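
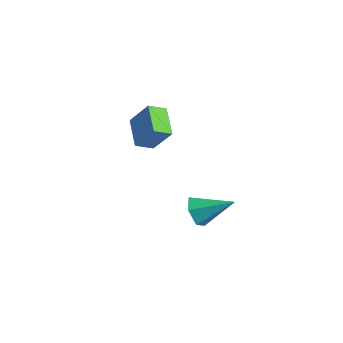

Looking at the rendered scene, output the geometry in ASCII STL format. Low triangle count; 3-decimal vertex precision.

solid 
facet normal -0.680 -0.572 -0.460
outer loop
vertex 2.867 2.208 -4.384
vertex 2.373 2.118 -3.542
vertex 2.167 2.855 -4.154
endloop
endfacet
facet normal 0.408 0.664 -0.627
outer loop
vertex 2.867 2.208 -4.384
vertex 2.167 2.855 -4.154
vertex 3.827 3.342 -2.558
endloop
endfacet
facet normal -0.679 -0.572 -0.460
outer loop
vertex 2.167 2.855 -4.154
vertex 2.373 2.118 -3.542
vertex 1.673 2.765 -3.313
endloop
endfacet
facet normal -0.245 0.969 -0.040
outer loop
vertex 2.167 2.855 -4.154
vertex 1.673 2.765 -3.313
vertex 3.827 3.342 -2.558
endloop
endfacet
facet normal -0.679 -0.572 -0.460
outer loop
vertex 1.673 2.765 -3.313
vertex 2.373 2.118 -3.542
vertex 1.879 2.028 -2.7
endloop
endfacet
facet normal -0.403 0.516 0.756
outer loop
vertex 1.673 2.765 -3.313
vertex 1.879 2.028 -2.7
vertex 3.827 3.342 -2.558
endloop
endfacet
facet normal -0.680 -0.572 -0.460
outer loop
vertex 1.879 2.028 -2.7
vertex 2.373 2.118 -3.542
vertex 2.579 1.381 -2.93
endloop
endfacet
facet normal 0.093 -0.242 0.966
outer loop
vertex 1.879 2.028 -2.7
vertex 2.579 1.381 -2.93
vertex 3.827 3.342 -2.558
endloop
endfacet
facet normal -0.679 -0.572 -0.460
outer loop
vertex 2.579 1.381 -2.93
vertex 2.373 2.118 -3.542
vertex 3.073 1.471 -3.771
endloop
endfacet
facet normal 0.746 -0.547 0.380
outer loop
vertex 2.579 1.381 -2.93
vertex 3.073 1.471 -3.771
vertex 3.827 3.342 -2.558
endloop
endfacet
facet normal -0.679 -0.572 -0.460
outer loop
vertex 3.073 1.471 -3.771
vertex 2.373 2.118 -3.542
vertex 2.867 2.208 -4.384
endloop
endfacet
facet normal 0.904 -0.094 -0.417
outer loop
vertex 3.073 1.471 -3.771
vertex 2.867 2.208 -4.384
vertex 3.827 3.342 -2.558
endloop
endfacet
facet normal -0.543 -0.234 -0.806
outer loop
vertex -0.7 0.424 2.465
vertex -0.395 1.325 1.998
vertex 0.696 -0.41 1.767
endloop
endfacet
facet normal -0.288 -0.850 0.441
outer loop
vertex 1.635 -0.005 3.162
vertex -0.7 0.424 2.465
vertex 0.696 -0.41 1.767
endloop
endfacet
facet normal -0.543 -0.234 -0.806
outer loop
vertex 0.696 -0.41 1.767
vertex -0.395 1.325 1.998
vertex 1.001 0.491 1.3
endloop
endfacet
facet normal 0.789 -0.471 -0.394
outer loop
vertex 1.001 0.491 1.3
vertex 1.635 -0.005 3.162
vertex 0.696 -0.41 1.767
endloop
endfacet
facet normal -0.789 0.471 0.394
outer loop
vertex -0.7 0.424 2.465
vertex 0.544 1.73 3.393
vertex -0.395 1.325 1.998
endloop
endfacet
facet normal -0.288 -0.850 0.441
outer loop
vertex 0.239 0.829 3.86
vertex -0.7 0.424 2.465
vertex 1.635 -0.005 3.162
endloop
endfacet
facet normal -0.789 0.471 0.394
outer loop
vertex 0.239 0.829 3.86
vertex 0.544 1.73 3.393
vertex -0.7 0.424 2.465
endloop
endfacet
facet normal 0.288 0.850 -0.441
outer loop
vertex -0.395 1.325 1.998
vertex 0.544 1.73 3.393
vertex 1.001 0.491 1.3
endloop
endfacet
facet normal 0.789 -0.471 -0.394
outer loop
vertex 1.94 0.896 2.695
vertex 1.635 -0.005 3.162
vertex 1.001 0.491 1.3
endloop
endfacet
facet normal 0.288 0.850 -0.441
outer loop
vertex 1.001 0.491 1.3
vertex 0.544 1.73 3.393
vertex 1.94 0.896 2.695
endloop
endfacet
facet normal 0.543 0.234 0.806
outer loop
vertex 1.94 0.896 2.695
vertex 0.239 0.829 3.86
vertex 1.635 -0.005 3.162
endloop
endfacet
facet normal 0.543 0.234 0.806
outer loop
vertex 0.544 1.73 3.393
vertex 0.239 0.829 3.86
vertex 1.94 0.896 2.695
endloop
endfacet

endsolid


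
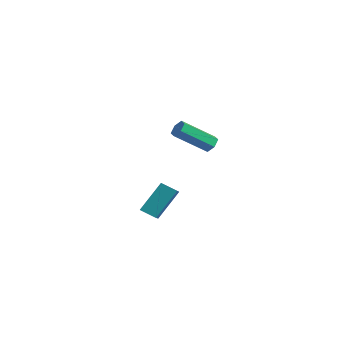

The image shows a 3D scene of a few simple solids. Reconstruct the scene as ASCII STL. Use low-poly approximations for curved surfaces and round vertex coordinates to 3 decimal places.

solid 
facet normal -0.846 -0.347 0.404
outer loop
vertex -0.421 -2.704 1.716
vertex -0.878 -2.119 1.262
vertex -0.587 -3.907 0.334
endloop
endfacet
facet normal 0.525 -0.672 0.522
outer loop
vertex 0.158 -3.601 -0.022
vertex -0.421 -2.704 1.716
vertex -0.587 -3.907 0.334
endloop
endfacet
facet normal -0.846 -0.347 0.404
outer loop
vertex -0.587 -3.907 0.334
vertex -0.878 -2.119 1.262
vertex -1.044 -3.322 -0.12
endloop
endfacet
facet normal -0.090 -0.654 -0.751
outer loop
vertex -1.044 -3.322 -0.12
vertex 0.158 -3.601 -0.022
vertex -0.587 -3.907 0.334
endloop
endfacet
facet normal 0.090 0.654 0.751
outer loop
vertex -0.421 -2.704 1.716
vertex -0.133 -1.813 0.906
vertex -0.878 -2.119 1.262
endloop
endfacet
facet normal 0.525 -0.672 0.522
outer loop
vertex 0.324 -2.398 1.36
vertex -0.421 -2.704 1.716
vertex 0.158 -3.601 -0.022
endloop
endfacet
facet normal 0.090 0.654 0.751
outer loop
vertex 0.324 -2.398 1.36
vertex -0.133 -1.813 0.906
vertex -0.421 -2.704 1.716
endloop
endfacet
facet normal -0.525 0.672 -0.522
outer loop
vertex -0.878 -2.119 1.262
vertex -0.133 -1.813 0.906
vertex -1.044 -3.322 -0.12
endloop
endfacet
facet normal -0.090 -0.654 -0.751
outer loop
vertex -0.299 -3.016 -0.476
vertex 0.158 -3.601 -0.022
vertex -1.044 -3.322 -0.12
endloop
endfacet
facet normal -0.525 0.672 -0.522
outer loop
vertex -1.044 -3.322 -0.12
vertex -0.133 -1.813 0.906
vertex -0.299 -3.016 -0.476
endloop
endfacet
facet normal 0.846 0.347 -0.404
outer loop
vertex -0.299 -3.016 -0.476
vertex 0.324 -2.398 1.36
vertex 0.158 -3.601 -0.022
endloop
endfacet
facet normal 0.846 0.347 -0.404
outer loop
vertex -0.133 -1.813 0.906
vertex 0.324 -2.398 1.36
vertex -0.299 -3.016 -0.476
endloop
endfacet
facet normal 0.458 0.660 -0.596
outer loop
vertex -3.067 3.877 1.39
vertex -3.406 3.74 0.978
vertex -3.542 4.146 1.323
endloop
endfacet
facet normal 0.211 0.570 0.794
outer loop
vertex -3.067 3.877 1.39
vertex -3.542 4.146 1.323
vertex -4.036 2.477 2.653
endloop
endfacet
facet normal 0.212 0.570 0.794
outer loop
vertex -4.036 2.477 2.653
vertex -3.542 4.146 1.323
vertex -4.511 2.746 2.587
endloop
endfacet
facet normal -0.457 -0.660 0.596
outer loop
vertex -4.036 2.477 2.653
vertex -4.511 2.746 2.587
vertex -4.374 2.34 2.242
endloop
endfacet
facet normal 0.457 0.660 -0.597
outer loop
vertex -3.542 4.146 1.323
vertex -3.406 3.74 0.978
vertex -3.881 4.009 0.912
endloop
endfacet
facet normal -0.642 0.709 0.293
outer loop
vertex -3.542 4.146 1.323
vertex -3.881 4.009 0.912
vertex -4.511 2.746 2.587
endloop
endfacet
facet normal -0.642 0.709 0.293
outer loop
vertex -4.511 2.746 2.587
vertex -3.881 4.009 0.912
vertex -4.85 2.609 2.175
endloop
endfacet
facet normal -0.457 -0.660 0.596
outer loop
vertex -4.511 2.746 2.587
vertex -4.85 2.609 2.175
vertex -4.374 2.34 2.242
endloop
endfacet
facet normal 0.457 0.660 -0.596
outer loop
vertex -3.881 4.009 0.912
vertex -3.406 3.74 0.978
vertex -3.744 3.603 0.567
endloop
endfacet
facet normal -0.854 0.138 -0.502
outer loop
vertex -3.881 4.009 0.912
vertex -3.744 3.603 0.567
vertex -4.85 2.609 2.175
endloop
endfacet
facet normal -0.854 0.138 -0.502
outer loop
vertex -4.85 2.609 2.175
vertex -3.744 3.603 0.567
vertex -4.713 2.203 1.83
endloop
endfacet
facet normal -0.457 -0.660 0.596
outer loop
vertex -4.85 2.609 2.175
vertex -4.713 2.203 1.83
vertex -4.374 2.34 2.242
endloop
endfacet
facet normal 0.457 0.660 -0.596
outer loop
vertex -3.744 3.603 0.567
vertex -3.406 3.74 0.978
vertex -3.269 3.334 0.633
endloop
endfacet
facet normal -0.212 -0.570 -0.794
outer loop
vertex -3.744 3.603 0.567
vertex -3.269 3.334 0.633
vertex -4.713 2.203 1.83
endloop
endfacet
facet normal -0.211 -0.570 -0.794
outer loop
vertex -4.713 2.203 1.83
vertex -3.269 3.334 0.633
vertex -4.238 1.934 1.897
endloop
endfacet
facet normal -0.458 -0.660 0.596
outer loop
vertex -4.713 2.203 1.83
vertex -4.238 1.934 1.897
vertex -4.374 2.34 2.242
endloop
endfacet
facet normal 0.457 0.660 -0.596
outer loop
vertex -3.269 3.334 0.633
vertex -3.406 3.74 0.978
vertex -2.93 3.471 1.045
endloop
endfacet
facet normal 0.642 -0.709 -0.293
outer loop
vertex -3.269 3.334 0.633
vertex -2.93 3.471 1.045
vertex -4.238 1.934 1.897
endloop
endfacet
facet normal 0.642 -0.709 -0.293
outer loop
vertex -4.238 1.934 1.897
vertex -2.93 3.471 1.045
vertex -3.899 2.071 2.308
endloop
endfacet
facet normal -0.457 -0.660 0.597
outer loop
vertex -4.238 1.934 1.897
vertex -3.899 2.071 2.308
vertex -4.374 2.34 2.242
endloop
endfacet
facet normal 0.457 0.660 -0.596
outer loop
vertex -2.93 3.471 1.045
vertex -3.406 3.74 0.978
vertex -3.067 3.877 1.39
endloop
endfacet
facet normal 0.854 -0.138 0.502
outer loop
vertex -2.93 3.471 1.045
vertex -3.067 3.877 1.39
vertex -3.899 2.071 2.308
endloop
endfacet
facet normal 0.854 -0.138 0.502
outer loop
vertex -3.899 2.071 2.308
vertex -3.067 3.877 1.39
vertex -4.036 2.477 2.653
endloop
endfacet
facet normal -0.457 -0.660 0.596
outer loop
vertex -3.899 2.071 2.308
vertex -4.036 2.477 2.653
vertex -4.374 2.34 2.242
endloop
endfacet

endsolid


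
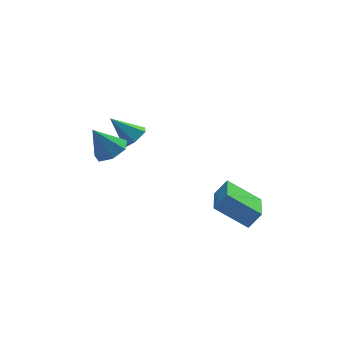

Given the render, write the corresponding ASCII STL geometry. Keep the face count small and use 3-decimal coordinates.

solid 
facet normal 0.633 -0.339 -0.696
outer loop
vertex 0.06 0.731 -0.436
vertex -0.576 0.308 -0.809
vertex -0.403 1.108 -1.041
endloop
endfacet
facet normal 0.266 0.896 0.355
outer loop
vertex 0.06 0.731 -0.436
vertex -0.403 1.108 -1.041
vertex -1.704 0.912 0.429
endloop
endfacet
facet normal 0.633 -0.339 -0.696
outer loop
vertex -0.403 1.108 -1.041
vertex -0.576 0.308 -0.809
vertex -1.039 0.685 -1.414
endloop
endfacet
facet normal -0.424 0.867 -0.260
outer loop
vertex -0.403 1.108 -1.041
vertex -1.039 0.685 -1.414
vertex -1.704 0.912 0.429
endloop
endfacet
facet normal 0.634 -0.338 -0.696
outer loop
vertex -1.039 0.685 -1.414
vertex -0.576 0.308 -0.809
vertex -1.212 -0.114 -1.183
endloop
endfacet
facet normal -0.932 0.101 -0.349
outer loop
vertex -1.039 0.685 -1.414
vertex -1.212 -0.114 -1.183
vertex -1.704 0.912 0.429
endloop
endfacet
facet normal 0.634 -0.339 -0.695
outer loop
vertex -1.212 -0.114 -1.183
vertex -0.576 0.308 -0.809
vertex -0.75 -0.491 -0.578
endloop
endfacet
facet normal -0.751 -0.637 0.176
outer loop
vertex -1.212 -0.114 -1.183
vertex -0.75 -0.491 -0.578
vertex -1.704 0.912 0.429
endloop
endfacet
facet normal 0.633 -0.339 -0.696
outer loop
vertex -0.75 -0.491 -0.578
vertex -0.576 0.308 -0.809
vertex -0.113 -0.069 -0.204
endloop
endfacet
facet normal -0.061 -0.609 0.791
outer loop
vertex -0.75 -0.491 -0.578
vertex -0.113 -0.069 -0.204
vertex -1.704 0.912 0.429
endloop
endfacet
facet normal 0.633 -0.339 -0.696
outer loop
vertex -0.113 -0.069 -0.204
vertex -0.576 0.308 -0.809
vertex 0.06 0.731 -0.436
endloop
endfacet
facet normal 0.448 0.158 0.880
outer loop
vertex -0.113 -0.069 -0.204
vertex 0.06 0.731 -0.436
vertex -1.704 0.912 0.429
endloop
endfacet
facet normal 0.502 -0.109 -0.858
outer loop
vertex -1.733 -2.771 0.567
vertex -2.294 -2.096 0.153
vertex -1.456 -1.978 0.628
endloop
endfacet
facet normal 0.490 -0.236 0.839
outer loop
vertex -1.733 -2.771 0.567
vertex -1.456 -1.978 0.628
vertex -3.166 -1.904 1.647
endloop
endfacet
facet normal 0.502 -0.110 -0.858
outer loop
vertex -1.456 -1.978 0.628
vertex -2.294 -2.096 0.153
vertex -1.809 -1.274 0.331
endloop
endfacet
facet normal 0.451 0.529 0.719
outer loop
vertex -1.456 -1.978 0.628
vertex -1.809 -1.274 0.331
vertex -3.166 -1.904 1.647
endloop
endfacet
facet normal 0.502 -0.110 -0.858
outer loop
vertex -1.809 -1.274 0.331
vertex -2.294 -2.096 0.153
vertex -2.527 -1.189 -0.1
endloop
endfacet
facet normal -0.097 0.933 0.346
outer loop
vertex -1.809 -1.274 0.331
vertex -2.527 -1.189 -0.1
vertex -3.166 -1.904 1.647
endloop
endfacet
facet normal 0.501 -0.111 -0.858
outer loop
vertex -2.527 -1.189 -0.1
vertex -2.294 -2.096 0.153
vertex -3.07 -1.786 -0.34
endloop
endfacet
facet normal -0.741 0.672 0.004
outer loop
vertex -2.527 -1.189 -0.1
vertex -3.07 -1.786 -0.34
vertex -3.166 -1.904 1.647
endloop
endfacet
facet normal 0.501 -0.110 -0.858
outer loop
vertex -3.07 -1.786 -0.34
vertex -2.294 -2.096 0.153
vertex -3.028 -2.617 -0.209
endloop
endfacet
facet normal -0.997 -0.059 -0.052
outer loop
vertex -3.07 -1.786 -0.34
vertex -3.028 -2.617 -0.209
vertex -3.166 -1.904 1.647
endloop
endfacet
facet normal 0.501 -0.110 -0.858
outer loop
vertex -3.028 -2.617 -0.209
vertex -2.294 -2.096 0.153
vertex -2.433 -3.055 0.195
endloop
endfacet
facet normal -0.671 -0.707 0.222
outer loop
vertex -3.028 -2.617 -0.209
vertex -2.433 -3.055 0.195
vertex -3.166 -1.904 1.647
endloop
endfacet
facet normal 0.501 -0.110 -0.858
outer loop
vertex -2.433 -3.055 0.195
vertex -2.294 -2.096 0.153
vertex -1.733 -2.771 0.567
endloop
endfacet
facet normal -0.010 -0.786 0.618
outer loop
vertex -2.433 -3.055 0.195
vertex -1.733 -2.771 0.567
vertex -3.166 -1.904 1.647
endloop
endfacet
facet normal -0.614 -0.011 -0.789
outer loop
vertex 2.356 -4.233 -3.497
vertex 2.939 -2.167 -3.979
vertex 3.94 -4.965 -4.718
endloop
endfacet
facet normal -0.265 -0.939 0.219
outer loop
vertex 4.621 -4.953 -3.841
vertex 2.356 -4.233 -3.497
vertex 3.94 -4.965 -4.718
endloop
endfacet
facet normal -0.614 -0.011 -0.789
outer loop
vertex 3.94 -4.965 -4.718
vertex 2.939 -2.167 -3.979
vertex 4.523 -2.899 -5.2
endloop
endfacet
facet normal 0.744 -0.344 -0.573
outer loop
vertex 4.523 -2.899 -5.2
vertex 4.621 -4.953 -3.841
vertex 3.94 -4.965 -4.718
endloop
endfacet
facet normal -0.744 0.344 0.573
outer loop
vertex 2.356 -4.233 -3.497
vertex 3.62 -2.155 -3.102
vertex 2.939 -2.167 -3.979
endloop
endfacet
facet normal -0.265 -0.939 0.219
outer loop
vertex 3.037 -4.221 -2.62
vertex 2.356 -4.233 -3.497
vertex 4.621 -4.953 -3.841
endloop
endfacet
facet normal -0.744 0.344 0.573
outer loop
vertex 3.037 -4.221 -2.62
vertex 3.62 -2.155 -3.102
vertex 2.356 -4.233 -3.497
endloop
endfacet
facet normal 0.265 0.939 -0.219
outer loop
vertex 2.939 -2.167 -3.979
vertex 3.62 -2.155 -3.102
vertex 4.523 -2.899 -5.2
endloop
endfacet
facet normal 0.744 -0.344 -0.573
outer loop
vertex 5.204 -2.887 -4.323
vertex 4.621 -4.953 -3.841
vertex 4.523 -2.899 -5.2
endloop
endfacet
facet normal 0.265 0.939 -0.219
outer loop
vertex 4.523 -2.899 -5.2
vertex 3.62 -2.155 -3.102
vertex 5.204 -2.887 -4.323
endloop
endfacet
facet normal 0.614 0.011 0.789
outer loop
vertex 5.204 -2.887 -4.323
vertex 3.037 -4.221 -2.62
vertex 4.621 -4.953 -3.841
endloop
endfacet
facet normal 0.614 0.011 0.789
outer loop
vertex 3.62 -2.155 -3.102
vertex 3.037 -4.221 -2.62
vertex 5.204 -2.887 -4.323
endloop
endfacet

endsolid


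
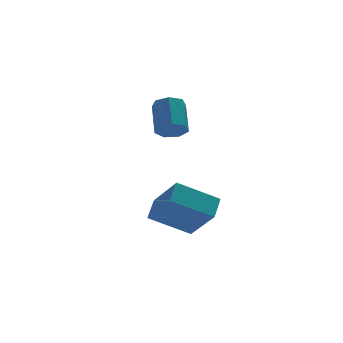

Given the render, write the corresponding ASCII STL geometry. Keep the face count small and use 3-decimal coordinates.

solid 
facet normal -0.865 0.143 0.481
outer loop
vertex 0.188 -2.825 -1.035
vertex -0.4 -1.363 -2.528
vertex -0.31 -3.68 -1.676
endloop
endfacet
facet normal 0.271 -0.673 0.688
outer loop
vertex 1.48 -3.977 -2.672
vertex 0.188 -2.825 -1.035
vertex -0.31 -3.68 -1.676
endloop
endfacet
facet normal -0.865 0.143 0.481
outer loop
vertex -0.31 -3.68 -1.676
vertex -0.4 -1.363 -2.528
vertex -0.899 -2.219 -3.169
endloop
endfacet
facet normal -0.423 -0.725 -0.543
outer loop
vertex -0.899 -2.219 -3.169
vertex 1.48 -3.977 -2.672
vertex -0.31 -3.68 -1.676
endloop
endfacet
facet normal 0.423 0.725 0.544
outer loop
vertex 0.188 -2.825 -1.035
vertex 1.39 -1.66 -3.524
vertex -0.4 -1.363 -2.528
endloop
endfacet
facet normal 0.271 -0.673 0.688
outer loop
vertex 1.979 -3.121 -2.031
vertex 0.188 -2.825 -1.035
vertex 1.48 -3.977 -2.672
endloop
endfacet
facet normal 0.422 0.726 0.543
outer loop
vertex 1.979 -3.121 -2.031
vertex 1.39 -1.66 -3.524
vertex 0.188 -2.825 -1.035
endloop
endfacet
facet normal -0.271 0.673 -0.688
outer loop
vertex -0.4 -1.363 -2.528
vertex 1.39 -1.66 -3.524
vertex -0.899 -2.219 -3.169
endloop
endfacet
facet normal -0.422 -0.725 -0.544
outer loop
vertex 0.892 -2.515 -4.165
vertex 1.48 -3.977 -2.672
vertex -0.899 -2.219 -3.169
endloop
endfacet
facet normal -0.271 0.673 -0.688
outer loop
vertex -0.899 -2.219 -3.169
vertex 1.39 -1.66 -3.524
vertex 0.892 -2.515 -4.165
endloop
endfacet
facet normal 0.865 -0.144 -0.481
outer loop
vertex 0.892 -2.515 -4.165
vertex 1.979 -3.121 -2.031
vertex 1.48 -3.977 -2.672
endloop
endfacet
facet normal 0.865 -0.143 -0.481
outer loop
vertex 1.39 -1.66 -3.524
vertex 1.979 -3.121 -2.031
vertex 0.892 -2.515 -4.165
endloop
endfacet
facet normal -0.123 -0.742 -0.659
outer loop
vertex 0.987 -0.271 0.679
vertex 0.565 -0.634 1.166
vertex 0.358 -0.144 0.653
endloop
endfacet
facet normal 0.160 0.640 -0.751
outer loop
vertex 0.987 -0.271 0.679
vertex 0.358 -0.144 0.653
vertex 1.197 0.998 1.806
endloop
endfacet
facet normal 0.160 0.640 -0.751
outer loop
vertex 1.197 0.998 1.806
vertex 0.358 -0.144 0.653
vertex 0.568 1.125 1.78
endloop
endfacet
facet normal 0.123 0.742 0.659
outer loop
vertex 1.197 0.998 1.806
vertex 0.568 1.125 1.78
vertex 0.775 0.634 2.294
endloop
endfacet
facet normal -0.122 -0.742 -0.659
outer loop
vertex 0.358 -0.144 0.653
vertex 0.565 -0.634 1.166
vertex -0.115 -0.386 1.013
endloop
endfacet
facet normal -0.665 0.555 -0.501
outer loop
vertex 0.358 -0.144 0.653
vertex -0.115 -0.386 1.013
vertex 0.568 1.125 1.78
endloop
endfacet
facet normal -0.665 0.555 -0.501
outer loop
vertex 0.568 1.125 1.78
vertex -0.115 -0.386 1.013
vertex 0.095 0.883 2.14
endloop
endfacet
facet normal 0.122 0.742 0.659
outer loop
vertex 0.568 1.125 1.78
vertex 0.095 0.883 2.14
vertex 0.775 0.634 2.294
endloop
endfacet
facet normal -0.122 -0.742 -0.659
outer loop
vertex -0.115 -0.386 1.013
vertex 0.565 -0.634 1.166
vertex -0.076 -0.815 1.489
endloop
endfacet
facet normal -0.991 0.051 0.127
outer loop
vertex -0.115 -0.386 1.013
vertex -0.076 -0.815 1.489
vertex 0.095 0.883 2.14
endloop
endfacet
facet normal -0.991 0.051 0.127
outer loop
vertex 0.095 0.883 2.14
vertex -0.076 -0.815 1.489
vertex 0.134 0.454 2.616
endloop
endfacet
facet normal 0.123 0.742 0.659
outer loop
vertex 0.095 0.883 2.14
vertex 0.134 0.454 2.616
vertex 0.775 0.634 2.294
endloop
endfacet
facet normal -0.122 -0.742 -0.659
outer loop
vertex -0.076 -0.815 1.489
vertex 0.565 -0.634 1.166
vertex 0.446 -1.108 1.722
endloop
endfacet
facet normal -0.570 -0.491 0.659
outer loop
vertex -0.076 -0.815 1.489
vertex 0.446 -1.108 1.722
vertex 0.134 0.454 2.616
endloop
endfacet
facet normal -0.570 -0.491 0.659
outer loop
vertex 0.134 0.454 2.616
vertex 0.446 -1.108 1.722
vertex 0.656 0.16 2.849
endloop
endfacet
facet normal 0.123 0.741 0.660
outer loop
vertex 0.134 0.454 2.616
vertex 0.656 0.16 2.849
vertex 0.775 0.634 2.294
endloop
endfacet
facet normal -0.124 -0.742 -0.659
outer loop
vertex 0.446 -1.108 1.722
vertex 0.565 -0.634 1.166
vertex 1.057 -1.045 1.536
endloop
endfacet
facet normal 0.280 -0.663 0.694
outer loop
vertex 0.446 -1.108 1.722
vertex 1.057 -1.045 1.536
vertex 0.656 0.16 2.849
endloop
endfacet
facet normal 0.280 -0.663 0.694
outer loop
vertex 0.656 0.16 2.849
vertex 1.057 -1.045 1.536
vertex 1.267 0.224 2.664
endloop
endfacet
facet normal 0.122 0.742 0.660
outer loop
vertex 0.656 0.16 2.849
vertex 1.267 0.224 2.664
vertex 0.775 0.634 2.294
endloop
endfacet
facet normal -0.123 -0.741 -0.660
outer loop
vertex 1.057 -1.045 1.536
vertex 0.565 -0.634 1.166
vertex 1.298 -0.672 1.072
endloop
endfacet
facet normal 0.919 -0.336 0.207
outer loop
vertex 1.057 -1.045 1.536
vertex 1.298 -0.672 1.072
vertex 1.267 0.224 2.664
endloop
endfacet
facet normal 0.919 -0.336 0.207
outer loop
vertex 1.267 0.224 2.664
vertex 1.298 -0.672 1.072
vertex 1.508 0.597 2.2
endloop
endfacet
facet normal 0.122 0.742 0.660
outer loop
vertex 1.267 0.224 2.664
vertex 1.508 0.597 2.2
vertex 0.775 0.634 2.294
endloop
endfacet
facet normal -0.123 -0.742 -0.659
outer loop
vertex 1.298 -0.672 1.072
vertex 0.565 -0.634 1.166
vertex 0.987 -0.271 0.679
endloop
endfacet
facet normal 0.866 0.244 -0.436
outer loop
vertex 1.298 -0.672 1.072
vertex 0.987 -0.271 0.679
vertex 1.508 0.597 2.2
endloop
endfacet
facet normal 0.866 0.244 -0.436
outer loop
vertex 1.508 0.597 2.2
vertex 0.987 -0.271 0.679
vertex 1.197 0.998 1.806
endloop
endfacet
facet normal 0.122 0.742 0.659
outer loop
vertex 1.508 0.597 2.2
vertex 1.197 0.998 1.806
vertex 0.775 0.634 2.294
endloop
endfacet

endsolid


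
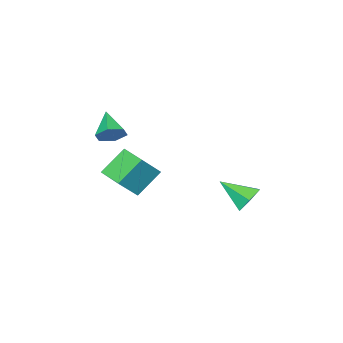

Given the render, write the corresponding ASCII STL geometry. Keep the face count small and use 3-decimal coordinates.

solid 
facet normal -0.663 0.045 -0.747
outer loop
vertex -1.887 -1.79 -1.977
vertex -1.711 -0.392 -2.048
vertex -0.602 -2.009 -3.13
endloop
endfacet
facet normal -0.125 -0.991 0.049
outer loop
vertex 0.531 -2.088 -1.852
vertex -1.887 -1.79 -1.977
vertex -0.602 -2.009 -3.13
endloop
endfacet
facet normal -0.663 0.045 -0.747
outer loop
vertex -0.602 -2.009 -3.13
vertex -1.711 -0.392 -2.048
vertex -0.427 -0.612 -3.201
endloop
endfacet
facet normal 0.738 -0.126 -0.662
outer loop
vertex -0.427 -0.612 -3.201
vertex 0.531 -2.088 -1.852
vertex -0.602 -2.009 -3.13
endloop
endfacet
facet normal -0.738 0.127 0.662
outer loop
vertex -1.887 -1.79 -1.977
vertex -0.578 -0.471 -0.77
vertex -1.711 -0.392 -2.048
endloop
endfacet
facet normal -0.125 -0.991 0.050
outer loop
vertex -0.753 -1.868 -0.699
vertex -1.887 -1.79 -1.977
vertex 0.531 -2.088 -1.852
endloop
endfacet
facet normal -0.738 0.126 0.663
outer loop
vertex -0.753 -1.868 -0.699
vertex -0.578 -0.471 -0.77
vertex -1.887 -1.79 -1.977
endloop
endfacet
facet normal 0.125 0.991 -0.050
outer loop
vertex -1.711 -0.392 -2.048
vertex -0.578 -0.471 -0.77
vertex -0.427 -0.612 -3.201
endloop
endfacet
facet normal 0.738 -0.127 -0.663
outer loop
vertex 0.707 -0.69 -1.923
vertex 0.531 -2.088 -1.852
vertex -0.427 -0.612 -3.201
endloop
endfacet
facet normal 0.124 0.991 -0.050
outer loop
vertex -0.427 -0.612 -3.201
vertex -0.578 -0.471 -0.77
vertex 0.707 -0.69 -1.923
endloop
endfacet
facet normal 0.663 -0.046 0.747
outer loop
vertex 0.707 -0.69 -1.923
vertex -0.753 -1.868 -0.699
vertex 0.531 -2.088 -1.852
endloop
endfacet
facet normal 0.663 -0.045 0.747
outer loop
vertex -0.578 -0.471 -0.77
vertex -0.753 -1.868 -0.699
vertex 0.707 -0.69 -1.923
endloop
endfacet
facet normal 0.448 0.722 -0.528
outer loop
vertex 1.033 -1.879 0.952
vertex 0.331 -1.543 0.816
vertex 0.751 -1.338 1.453
endloop
endfacet
facet normal 0.573 -0.376 0.728
outer loop
vertex 1.033 -1.879 0.952
vertex 0.751 -1.338 1.453
vertex -0.371 -2.677 1.644
endloop
endfacet
facet normal 0.447 0.722 -0.527
outer loop
vertex 0.751 -1.338 1.453
vertex 0.331 -1.543 0.816
vertex 0.048 -1.002 1.317
endloop
endfacet
facet normal -0.087 0.212 0.973
outer loop
vertex 0.751 -1.338 1.453
vertex 0.048 -1.002 1.317
vertex -0.371 -2.677 1.644
endloop
endfacet
facet normal 0.448 0.722 -0.527
outer loop
vertex 0.048 -1.002 1.317
vertex 0.331 -1.543 0.816
vertex -0.371 -1.207 0.68
endloop
endfacet
facet normal -0.839 0.299 0.455
outer loop
vertex 0.048 -1.002 1.317
vertex -0.371 -1.207 0.68
vertex -0.371 -2.677 1.644
endloop
endfacet
facet normal 0.448 0.722 -0.527
outer loop
vertex -0.371 -1.207 0.68
vertex 0.331 -1.543 0.816
vertex -0.088 -1.748 0.179
endloop
endfacet
facet normal -0.930 -0.202 -0.308
outer loop
vertex -0.371 -1.207 0.68
vertex -0.088 -1.748 0.179
vertex -0.371 -2.677 1.644
endloop
endfacet
facet normal 0.448 0.722 -0.527
outer loop
vertex -0.088 -1.748 0.179
vertex 0.331 -1.543 0.816
vertex 0.614 -2.084 0.315
endloop
endfacet
facet normal -0.270 -0.789 -0.552
outer loop
vertex -0.088 -1.748 0.179
vertex 0.614 -2.084 0.315
vertex -0.371 -2.677 1.644
endloop
endfacet
facet normal 0.448 0.722 -0.527
outer loop
vertex 0.614 -2.084 0.315
vertex 0.331 -1.543 0.816
vertex 1.033 -1.879 0.952
endloop
endfacet
facet normal 0.481 -0.876 -0.034
outer loop
vertex 0.614 -2.084 0.315
vertex 1.033 -1.879 0.952
vertex -0.371 -2.677 1.644
endloop
endfacet
facet normal -0.342 0.781 -0.522
outer loop
vertex -2.335 4.112 -2.851
vertex -2.611 4.484 -2.114
vertex -1.807 4.641 -2.406
endloop
endfacet
facet normal 0.794 -0.446 -0.412
outer loop
vertex -2.335 4.112 -2.851
vertex -1.807 4.641 -2.406
vertex -2.029 3.156 -1.226
endloop
endfacet
facet normal -0.342 0.781 -0.522
outer loop
vertex -1.807 4.641 -2.406
vertex -2.611 4.484 -2.114
vertex -2.083 5.013 -1.669
endloop
endfacet
facet normal 0.947 0.100 0.304
outer loop
vertex -1.807 4.641 -2.406
vertex -2.083 5.013 -1.669
vertex -2.029 3.156 -1.226
endloop
endfacet
facet normal -0.343 0.781 -0.522
outer loop
vertex -2.083 5.013 -1.669
vertex -2.611 4.484 -2.114
vertex -2.887 4.855 -1.377
endloop
endfacet
facet normal 0.292 0.230 0.928
outer loop
vertex -2.083 5.013 -1.669
vertex -2.887 4.855 -1.377
vertex -2.029 3.156 -1.226
endloop
endfacet
facet normal -0.343 0.781 -0.522
outer loop
vertex -2.887 4.855 -1.377
vertex -2.611 4.484 -2.114
vertex -3.415 4.326 -1.822
endloop
endfacet
facet normal -0.517 -0.187 0.835
outer loop
vertex -2.887 4.855 -1.377
vertex -3.415 4.326 -1.822
vertex -2.029 3.156 -1.226
endloop
endfacet
facet normal -0.343 0.781 -0.522
outer loop
vertex -3.415 4.326 -1.822
vertex -2.611 4.484 -2.114
vertex -3.139 3.955 -2.559
endloop
endfacet
facet normal -0.670 -0.733 0.118
outer loop
vertex -3.415 4.326 -1.822
vertex -3.139 3.955 -2.559
vertex -2.029 3.156 -1.226
endloop
endfacet
facet normal -0.342 0.781 -0.522
outer loop
vertex -3.139 3.955 -2.559
vertex -2.611 4.484 -2.114
vertex -2.335 4.112 -2.851
endloop
endfacet
facet normal -0.015 -0.863 -0.505
outer loop
vertex -3.139 3.955 -2.559
vertex -2.335 4.112 -2.851
vertex -2.029 3.156 -1.226
endloop
endfacet

endsolid


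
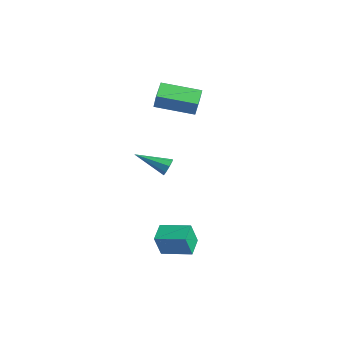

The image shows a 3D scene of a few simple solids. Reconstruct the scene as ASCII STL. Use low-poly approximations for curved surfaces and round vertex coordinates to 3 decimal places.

solid 
facet normal 0.687 0.612 -0.392
outer loop
vertex -0.724 0.227 0.251
vertex -1.082 0.421 -0.073
vertex -0.915 0.54 0.405
endloop
endfacet
facet normal 0.350 -0.233 0.907
outer loop
vertex -0.724 0.227 0.251
vertex -0.915 0.54 0.405
vertex -2.318 -0.681 0.633
endloop
endfacet
facet normal 0.686 0.613 -0.392
outer loop
vertex -0.915 0.54 0.405
vertex -1.082 0.421 -0.073
vertex -1.204 0.783 0.279
endloop
endfacet
facet normal -0.133 0.327 0.936
outer loop
vertex -0.915 0.54 0.405
vertex -1.204 0.783 0.279
vertex -2.318 -0.681 0.633
endloop
endfacet
facet normal 0.687 0.612 -0.392
outer loop
vertex -1.204 0.783 0.279
vertex -1.082 0.421 -0.073
vertex -1.421 0.814 -0.053
endloop
endfacet
facet normal -0.641 0.603 0.475
outer loop
vertex -1.204 0.783 0.279
vertex -1.421 0.814 -0.053
vertex -2.318 -0.681 0.633
endloop
endfacet
facet normal 0.687 0.612 -0.392
outer loop
vertex -1.421 0.814 -0.053
vertex -1.082 0.421 -0.073
vertex -1.44 0.615 -0.397
endloop
endfacet
facet normal -0.878 0.434 -0.202
outer loop
vertex -1.421 0.814 -0.053
vertex -1.44 0.615 -0.397
vertex -2.318 -0.681 0.633
endloop
endfacet
facet normal 0.687 0.612 -0.392
outer loop
vertex -1.44 0.615 -0.397
vertex -1.082 0.421 -0.073
vertex -1.249 0.302 -0.551
endloop
endfacet
facet normal -0.704 -0.083 -0.705
outer loop
vertex -1.44 0.615 -0.397
vertex -1.249 0.302 -0.551
vertex -2.318 -0.681 0.633
endloop
endfacet
facet normal 0.687 0.611 -0.392
outer loop
vertex -1.249 0.302 -0.551
vertex -1.082 0.421 -0.073
vertex -0.96 0.058 -0.425
endloop
endfacet
facet normal -0.222 -0.642 -0.734
outer loop
vertex -1.249 0.302 -0.551
vertex -0.96 0.058 -0.425
vertex -2.318 -0.681 0.633
endloop
endfacet
facet normal 0.687 0.611 -0.392
outer loop
vertex -0.96 0.058 -0.425
vertex -1.082 0.421 -0.073
vertex -0.743 0.027 -0.093
endloop
endfacet
facet normal 0.287 -0.918 -0.273
outer loop
vertex -0.96 0.058 -0.425
vertex -0.743 0.027 -0.093
vertex -2.318 -0.681 0.633
endloop
endfacet
facet normal 0.687 0.611 -0.393
outer loop
vertex -0.743 0.027 -0.093
vertex -1.082 0.421 -0.073
vertex -0.724 0.227 0.251
endloop
endfacet
facet normal 0.524 -0.749 0.406
outer loop
vertex -0.743 0.027 -0.093
vertex -0.724 0.227 0.251
vertex -2.318 -0.681 0.633
endloop
endfacet
facet normal -0.800 -0.570 -0.186
outer loop
vertex 0.373 -1.516 -3.573
vertex -0.275 -0.696 -3.299
vertex 0.369 -1.104 -4.816
endloop
endfacet
facet normal 0.599 -0.759 -0.254
outer loop
vertex 1.635 -0.204 -4.521
vertex 0.373 -1.516 -3.573
vertex 0.369 -1.104 -4.816
endloop
endfacet
facet normal -0.801 -0.569 -0.187
outer loop
vertex 0.369 -1.104 -4.816
vertex -0.275 -0.696 -3.299
vertex -0.278 -0.283 -4.542
endloop
endfacet
facet normal -0.003 0.315 -0.949
outer loop
vertex -0.278 -0.283 -4.542
vertex 1.635 -0.204 -4.521
vertex 0.369 -1.104 -4.816
endloop
endfacet
facet normal 0.003 -0.315 0.949
outer loop
vertex 0.373 -1.516 -3.573
vertex 0.991 0.204 -3.004
vertex -0.275 -0.696 -3.299
endloop
endfacet
facet normal 0.599 -0.760 -0.254
outer loop
vertex 1.638 -0.617 -3.278
vertex 0.373 -1.516 -3.573
vertex 1.635 -0.204 -4.521
endloop
endfacet
facet normal 0.002 -0.315 0.949
outer loop
vertex 1.638 -0.617 -3.278
vertex 0.991 0.204 -3.004
vertex 0.373 -1.516 -3.573
endloop
endfacet
facet normal -0.599 0.759 0.254
outer loop
vertex -0.275 -0.696 -3.299
vertex 0.991 0.204 -3.004
vertex -0.278 -0.283 -4.542
endloop
endfacet
facet normal -0.003 0.315 -0.949
outer loop
vertex 0.987 0.616 -4.247
vertex 1.635 -0.204 -4.521
vertex -0.278 -0.283 -4.542
endloop
endfacet
facet normal -0.599 0.760 0.254
outer loop
vertex -0.278 -0.283 -4.542
vertex 0.991 0.204 -3.004
vertex 0.987 0.616 -4.247
endloop
endfacet
facet normal 0.800 0.570 0.187
outer loop
vertex 0.987 0.616 -4.247
vertex 1.638 -0.617 -3.278
vertex 1.635 -0.204 -4.521
endloop
endfacet
facet normal 0.801 0.569 0.186
outer loop
vertex 0.991 0.204 -3.004
vertex 1.638 -0.617 -3.278
vertex 0.987 0.616 -4.247
endloop
endfacet
facet normal -0.698 -0.692 0.184
outer loop
vertex -4.016 1.869 2.974
vertex -4.765 2.715 3.313
vertex -4.341 1.952 2.053
endloop
endfacet
facet normal 0.635 -0.717 -0.289
outer loop
vertex -2.875 3.405 1.667
vertex -4.016 1.869 2.974
vertex -4.341 1.952 2.053
endloop
endfacet
facet normal -0.698 -0.692 0.184
outer loop
vertex -4.341 1.952 2.053
vertex -4.765 2.715 3.313
vertex -5.09 2.798 2.392
endloop
endfacet
facet normal -0.331 0.084 -0.940
outer loop
vertex -5.09 2.798 2.392
vertex -2.875 3.405 1.667
vertex -4.341 1.952 2.053
endloop
endfacet
facet normal 0.331 -0.084 0.940
outer loop
vertex -4.016 1.869 2.974
vertex -3.299 4.168 2.927
vertex -4.765 2.715 3.313
endloop
endfacet
facet normal 0.635 -0.717 -0.289
outer loop
vertex -2.55 3.322 2.588
vertex -4.016 1.869 2.974
vertex -2.875 3.405 1.667
endloop
endfacet
facet normal 0.331 -0.084 0.940
outer loop
vertex -2.55 3.322 2.588
vertex -3.299 4.168 2.927
vertex -4.016 1.869 2.974
endloop
endfacet
facet normal -0.635 0.717 0.289
outer loop
vertex -4.765 2.715 3.313
vertex -3.299 4.168 2.927
vertex -5.09 2.798 2.392
endloop
endfacet
facet normal -0.331 0.084 -0.940
outer loop
vertex -3.624 4.251 2.006
vertex -2.875 3.405 1.667
vertex -5.09 2.798 2.392
endloop
endfacet
facet normal -0.635 0.717 0.289
outer loop
vertex -5.09 2.798 2.392
vertex -3.299 4.168 2.927
vertex -3.624 4.251 2.006
endloop
endfacet
facet normal 0.698 0.692 -0.184
outer loop
vertex -3.624 4.251 2.006
vertex -2.55 3.322 2.588
vertex -2.875 3.405 1.667
endloop
endfacet
facet normal 0.698 0.692 -0.184
outer loop
vertex -3.299 4.168 2.927
vertex -2.55 3.322 2.588
vertex -3.624 4.251 2.006
endloop
endfacet

endsolid


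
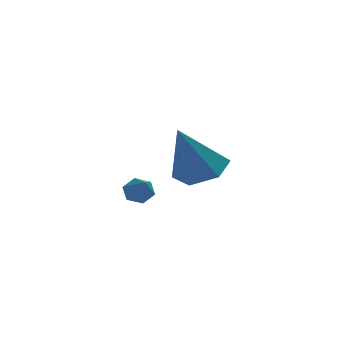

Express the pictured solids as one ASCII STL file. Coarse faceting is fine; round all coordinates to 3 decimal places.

solid 
facet normal 0.031 0.842 -0.538
outer loop
vertex -0.64 1.534 -3.708
vertex -1.135 1.649 -3.556
vertex -0.723 1.818 -3.268
endloop
endfacet
facet normal 0.947 -0.158 0.280
outer loop
vertex -0.64 1.534 -3.708
vertex -0.723 1.818 -3.268
vertex -1.185 0.191 -2.624
endloop
endfacet
facet normal 0.031 0.842 -0.538
outer loop
vertex -0.723 1.818 -3.268
vertex -1.135 1.649 -3.556
vertex -1.217 1.933 -3.116
endloop
endfacet
facet normal 0.339 0.261 0.904
outer loop
vertex -0.723 1.818 -3.268
vertex -1.217 1.933 -3.116
vertex -1.185 0.191 -2.624
endloop
endfacet
facet normal 0.028 0.842 -0.538
outer loop
vertex -1.217 1.933 -3.116
vertex -1.135 1.649 -3.556
vertex -1.629 1.763 -3.403
endloop
endfacet
facet normal -0.615 0.204 0.762
outer loop
vertex -1.217 1.933 -3.116
vertex -1.629 1.763 -3.403
vertex -1.185 0.191 -2.624
endloop
endfacet
facet normal 0.028 0.842 -0.538
outer loop
vertex -1.629 1.763 -3.403
vertex -1.135 1.649 -3.556
vertex -1.547 1.479 -3.843
endloop
endfacet
facet normal -0.962 -0.273 -0.003
outer loop
vertex -1.629 1.763 -3.403
vertex -1.547 1.479 -3.843
vertex -1.185 0.191 -2.624
endloop
endfacet
facet normal 0.028 0.842 -0.539
outer loop
vertex -1.547 1.479 -3.843
vertex -1.135 1.649 -3.556
vertex -1.052 1.365 -3.995
endloop
endfacet
facet normal -0.353 -0.694 -0.628
outer loop
vertex -1.547 1.479 -3.843
vertex -1.052 1.365 -3.995
vertex -1.185 0.191 -2.624
endloop
endfacet
facet normal 0.030 0.842 -0.539
outer loop
vertex -1.052 1.365 -3.995
vertex -1.135 1.649 -3.556
vertex -0.64 1.534 -3.708
endloop
endfacet
facet normal 0.599 -0.636 -0.486
outer loop
vertex -1.052 1.365 -3.995
vertex -0.64 1.534 -3.708
vertex -1.185 0.191 -2.624
endloop
endfacet
facet normal 0.400 0.193 -0.896
outer loop
vertex 0.528 -1.568 -0.865
vertex 0.038 -2.243 -1.229
vertex -0.301 -1.399 -1.199
endloop
endfacet
facet normal -0.062 0.820 0.569
outer loop
vertex 0.528 -1.568 -0.865
vertex -0.301 -1.399 -1.199
vertex -0.738 -2.617 0.509
endloop
endfacet
facet normal 0.400 0.193 -0.896
outer loop
vertex -0.301 -1.399 -1.199
vertex 0.038 -2.243 -1.229
vertex -0.791 -2.074 -1.563
endloop
endfacet
facet normal -0.838 0.523 0.158
outer loop
vertex -0.301 -1.399 -1.199
vertex -0.791 -2.074 -1.563
vertex -0.738 -2.617 0.509
endloop
endfacet
facet normal 0.400 0.193 -0.896
outer loop
vertex -0.791 -2.074 -1.563
vertex 0.038 -2.243 -1.229
vertex -0.452 -2.917 -1.593
endloop
endfacet
facet normal -0.926 -0.370 -0.073
outer loop
vertex -0.791 -2.074 -1.563
vertex -0.452 -2.917 -1.593
vertex -0.738 -2.617 0.509
endloop
endfacet
facet normal 0.400 0.193 -0.896
outer loop
vertex -0.452 -2.917 -1.593
vertex 0.038 -2.243 -1.229
vertex 0.378 -3.086 -1.259
endloop
endfacet
facet normal -0.239 -0.965 0.105
outer loop
vertex -0.452 -2.917 -1.593
vertex 0.378 -3.086 -1.259
vertex -0.738 -2.617 0.509
endloop
endfacet
facet normal 0.400 0.193 -0.896
outer loop
vertex 0.378 -3.086 -1.259
vertex 0.038 -2.243 -1.229
vertex 0.868 -2.411 -0.895
endloop
endfacet
facet normal 0.537 -0.668 0.516
outer loop
vertex 0.378 -3.086 -1.259
vertex 0.868 -2.411 -0.895
vertex -0.738 -2.617 0.509
endloop
endfacet
facet normal 0.400 0.193 -0.896
outer loop
vertex 0.868 -2.411 -0.895
vertex 0.038 -2.243 -1.229
vertex 0.528 -1.568 -0.865
endloop
endfacet
facet normal 0.625 0.225 0.748
outer loop
vertex 0.868 -2.411 -0.895
vertex 0.528 -1.568 -0.865
vertex -0.738 -2.617 0.509
endloop
endfacet

endsolid


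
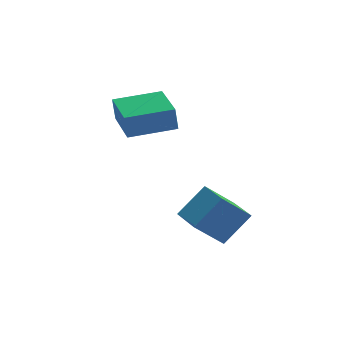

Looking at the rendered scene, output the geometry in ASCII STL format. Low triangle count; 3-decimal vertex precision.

solid 
facet normal -0.721 0.096 0.686
outer loop
vertex 1.034 -2.568 0.551
vertex 1.147 -0.976 0.447
vertex -0.144 -2.565 -0.688
endloop
endfacet
facet normal -0.071 -0.995 0.065
outer loop
vertex 1.053 -2.724 -1.827
vertex 1.034 -2.568 0.551
vertex -0.144 -2.565 -0.688
endloop
endfacet
facet normal -0.721 0.096 0.686
outer loop
vertex -0.144 -2.565 -0.688
vertex 1.147 -0.976 0.447
vertex -0.031 -0.973 -0.792
endloop
endfacet
facet normal -0.689 0.002 -0.725
outer loop
vertex -0.031 -0.973 -0.792
vertex 1.053 -2.724 -1.827
vertex -0.144 -2.565 -0.688
endloop
endfacet
facet normal 0.689 -0.002 0.725
outer loop
vertex 1.034 -2.568 0.551
vertex 2.344 -1.135 -0.692
vertex 1.147 -0.976 0.447
endloop
endfacet
facet normal -0.071 -0.995 0.065
outer loop
vertex 2.231 -2.727 -0.588
vertex 1.034 -2.568 0.551
vertex 1.053 -2.724 -1.827
endloop
endfacet
facet normal 0.689 -0.002 0.725
outer loop
vertex 2.231 -2.727 -0.588
vertex 2.344 -1.135 -0.692
vertex 1.034 -2.568 0.551
endloop
endfacet
facet normal 0.071 0.995 -0.065
outer loop
vertex 1.147 -0.976 0.447
vertex 2.344 -1.135 -0.692
vertex -0.031 -0.973 -0.792
endloop
endfacet
facet normal -0.689 0.002 -0.725
outer loop
vertex 1.166 -1.132 -1.931
vertex 1.053 -2.724 -1.827
vertex -0.031 -0.973 -0.792
endloop
endfacet
facet normal 0.071 0.995 -0.065
outer loop
vertex -0.031 -0.973 -0.792
vertex 2.344 -1.135 -0.692
vertex 1.166 -1.132 -1.931
endloop
endfacet
facet normal 0.721 -0.096 -0.686
outer loop
vertex 1.166 -1.132 -1.931
vertex 2.231 -2.727 -0.588
vertex 1.053 -2.724 -1.827
endloop
endfacet
facet normal 0.721 -0.096 -0.686
outer loop
vertex 2.344 -1.135 -0.692
vertex 2.231 -2.727 -0.588
vertex 1.166 -1.132 -1.931
endloop
endfacet
facet normal -0.968 0.221 -0.118
outer loop
vertex -0.975 1.698 3.473
vertex -0.503 3.794 3.535
vertex -0.841 1.7 2.381
endloop
endfacet
facet normal -0.220 -0.975 -0.029
outer loop
vertex 1.143 1.246 2.625
vertex -0.975 1.698 3.473
vertex -0.841 1.7 2.381
endloop
endfacet
facet normal -0.968 0.221 -0.118
outer loop
vertex -0.841 1.7 2.381
vertex -0.503 3.794 3.535
vertex -0.369 3.796 2.443
endloop
endfacet
facet normal 0.122 0.002 -0.992
outer loop
vertex -0.369 3.796 2.443
vertex 1.143 1.246 2.625
vertex -0.841 1.7 2.381
endloop
endfacet
facet normal -0.122 -0.002 0.992
outer loop
vertex -0.975 1.698 3.473
vertex 1.481 3.34 3.779
vertex -0.503 3.794 3.535
endloop
endfacet
facet normal -0.220 -0.975 -0.029
outer loop
vertex 1.009 1.244 3.717
vertex -0.975 1.698 3.473
vertex 1.143 1.246 2.625
endloop
endfacet
facet normal -0.122 -0.002 0.992
outer loop
vertex 1.009 1.244 3.717
vertex 1.481 3.34 3.779
vertex -0.975 1.698 3.473
endloop
endfacet
facet normal 0.220 0.975 0.029
outer loop
vertex -0.503 3.794 3.535
vertex 1.481 3.34 3.779
vertex -0.369 3.796 2.443
endloop
endfacet
facet normal 0.122 0.002 -0.992
outer loop
vertex 1.615 3.342 2.687
vertex 1.143 1.246 2.625
vertex -0.369 3.796 2.443
endloop
endfacet
facet normal 0.220 0.975 0.029
outer loop
vertex -0.369 3.796 2.443
vertex 1.481 3.34 3.779
vertex 1.615 3.342 2.687
endloop
endfacet
facet normal 0.968 -0.221 0.118
outer loop
vertex 1.615 3.342 2.687
vertex 1.009 1.244 3.717
vertex 1.143 1.246 2.625
endloop
endfacet
facet normal 0.968 -0.221 0.118
outer loop
vertex 1.481 3.34 3.779
vertex 1.009 1.244 3.717
vertex 1.615 3.342 2.687
endloop
endfacet

endsolid


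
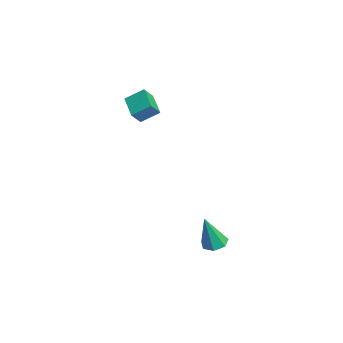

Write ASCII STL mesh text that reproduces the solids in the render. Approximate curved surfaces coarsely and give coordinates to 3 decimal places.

solid 
facet normal -0.947 -0.037 0.320
outer loop
vertex -3.665 -1.42 3.321
vertex -3.926 -0.896 2.611
vertex -3.848 -2.397 2.667
endloop
endfacet
facet normal 0.283 -0.570 0.772
outer loop
vertex -2.494 -2.344 2.209
vertex -3.665 -1.42 3.321
vertex -3.848 -2.397 2.667
endloop
endfacet
facet normal -0.947 -0.037 0.320
outer loop
vertex -3.848 -2.397 2.667
vertex -3.926 -0.896 2.611
vertex -4.109 -1.873 1.957
endloop
endfacet
facet normal -0.154 -0.821 -0.550
outer loop
vertex -4.109 -1.873 1.957
vertex -2.494 -2.344 2.209
vertex -3.848 -2.397 2.667
endloop
endfacet
facet normal 0.154 0.821 0.550
outer loop
vertex -3.665 -1.42 3.321
vertex -2.572 -0.843 2.153
vertex -3.926 -0.896 2.611
endloop
endfacet
facet normal 0.283 -0.570 0.772
outer loop
vertex -2.311 -1.367 2.863
vertex -3.665 -1.42 3.321
vertex -2.494 -2.344 2.209
endloop
endfacet
facet normal 0.154 0.821 0.550
outer loop
vertex -2.311 -1.367 2.863
vertex -2.572 -0.843 2.153
vertex -3.665 -1.42 3.321
endloop
endfacet
facet normal -0.283 0.570 -0.772
outer loop
vertex -3.926 -0.896 2.611
vertex -2.572 -0.843 2.153
vertex -4.109 -1.873 1.957
endloop
endfacet
facet normal -0.154 -0.821 -0.550
outer loop
vertex -2.755 -1.82 1.499
vertex -2.494 -2.344 2.209
vertex -4.109 -1.873 1.957
endloop
endfacet
facet normal -0.283 0.570 -0.772
outer loop
vertex -4.109 -1.873 1.957
vertex -2.572 -0.843 2.153
vertex -2.755 -1.82 1.499
endloop
endfacet
facet normal 0.947 0.037 -0.320
outer loop
vertex -2.755 -1.82 1.499
vertex -2.311 -1.367 2.863
vertex -2.494 -2.344 2.209
endloop
endfacet
facet normal 0.947 0.037 -0.320
outer loop
vertex -2.572 -0.843 2.153
vertex -2.311 -1.367 2.863
vertex -2.755 -1.82 1.499
endloop
endfacet
facet normal -0.078 0.284 -0.956
outer loop
vertex 4.222 0.159 -3.796
vertex 3.571 0.387 -3.675
vertex 4.174 0.738 -3.62
endloop
endfacet
facet normal 0.972 0.009 0.235
outer loop
vertex 4.222 0.159 -3.796
vertex 4.174 0.738 -3.62
vertex 3.729 -0.187 -1.745
endloop
endfacet
facet normal -0.079 0.285 -0.955
outer loop
vertex 4.174 0.738 -3.62
vertex 3.571 0.387 -3.675
vertex 3.673 1.053 -3.485
endloop
endfacet
facet normal 0.557 0.685 0.470
outer loop
vertex 4.174 0.738 -3.62
vertex 3.673 1.053 -3.485
vertex 3.729 -0.187 -1.745
endloop
endfacet
facet normal -0.078 0.285 -0.955
outer loop
vertex 3.673 1.053 -3.485
vertex 3.571 0.387 -3.675
vertex 3.095 0.867 -3.493
endloop
endfacet
facet normal -0.260 0.782 0.566
outer loop
vertex 3.673 1.053 -3.485
vertex 3.095 0.867 -3.493
vertex 3.729 -0.187 -1.745
endloop
endfacet
facet normal -0.078 0.285 -0.955
outer loop
vertex 3.095 0.867 -3.493
vertex 3.571 0.387 -3.675
vertex 2.875 0.32 -3.638
endloop
endfacet
facet normal -0.863 0.228 0.450
outer loop
vertex 3.095 0.867 -3.493
vertex 2.875 0.32 -3.638
vertex 3.729 -0.187 -1.745
endloop
endfacet
facet normal -0.078 0.285 -0.955
outer loop
vertex 2.875 0.32 -3.638
vertex 3.571 0.387 -3.675
vertex 3.18 -0.177 -3.811
endloop
endfacet
facet normal -0.799 -0.563 0.210
outer loop
vertex 2.875 0.32 -3.638
vertex 3.18 -0.177 -3.811
vertex 3.729 -0.187 -1.745
endloop
endfacet
facet normal -0.078 0.284 -0.956
outer loop
vertex 3.18 -0.177 -3.811
vertex 3.571 0.387 -3.675
vertex 3.779 -0.248 -3.881
endloop
endfacet
facet normal -0.115 -0.993 0.026
outer loop
vertex 3.18 -0.177 -3.811
vertex 3.779 -0.248 -3.881
vertex 3.729 -0.187 -1.745
endloop
endfacet
facet normal -0.078 0.284 -0.956
outer loop
vertex 3.779 -0.248 -3.881
vertex 3.571 0.387 -3.675
vertex 4.222 0.159 -3.796
endloop
endfacet
facet normal 0.672 -0.739 0.037
outer loop
vertex 3.779 -0.248 -3.881
vertex 4.222 0.159 -3.796
vertex 3.729 -0.187 -1.745
endloop
endfacet

endsolid


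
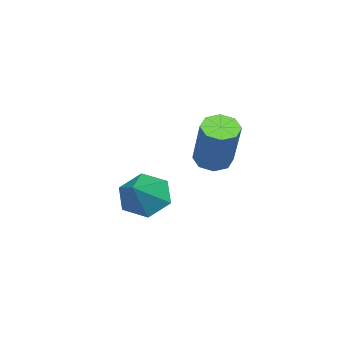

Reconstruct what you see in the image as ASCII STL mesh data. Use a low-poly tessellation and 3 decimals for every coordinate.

solid 
facet normal -0.818 -0.076 -0.570
outer loop
vertex -1.091 -3.693 -2.183
vertex -1.537 -3.082 -1.625
vertex -1.049 -2.772 -2.366
endloop
endfacet
facet normal 0.878 -0.131 -0.459
outer loop
vertex -1.091 -3.693 -2.183
vertex -1.049 -2.772 -2.366
vertex -0.203 -2.958 -0.695
endloop
endfacet
facet normal -0.818 -0.076 -0.570
outer loop
vertex -1.049 -2.772 -2.366
vertex -1.537 -3.082 -1.625
vertex -1.495 -2.161 -1.808
endloop
endfacet
facet normal 0.657 0.711 -0.253
outer loop
vertex -1.049 -2.772 -2.366
vertex -1.495 -2.161 -1.808
vertex -0.203 -2.958 -0.695
endloop
endfacet
facet normal -0.818 -0.076 -0.570
outer loop
vertex -1.495 -2.161 -1.808
vertex -1.537 -3.082 -1.625
vertex -1.983 -2.471 -1.066
endloop
endfacet
facet normal 0.144 0.876 0.460
outer loop
vertex -1.495 -2.161 -1.808
vertex -1.983 -2.471 -1.066
vertex -0.203 -2.958 -0.695
endloop
endfacet
facet normal -0.818 -0.076 -0.570
outer loop
vertex -1.983 -2.471 -1.066
vertex -1.537 -3.082 -1.625
vertex -2.024 -3.392 -0.884
endloop
endfacet
facet normal -0.148 0.198 0.969
outer loop
vertex -1.983 -2.471 -1.066
vertex -2.024 -3.392 -0.884
vertex -0.203 -2.958 -0.695
endloop
endfacet
facet normal -0.818 -0.077 -0.570
outer loop
vertex -2.024 -3.392 -0.884
vertex -1.537 -3.082 -1.625
vertex -1.578 -4.003 -1.442
endloop
endfacet
facet normal 0.074 -0.643 0.763
outer loop
vertex -2.024 -3.392 -0.884
vertex -1.578 -4.003 -1.442
vertex -0.203 -2.958 -0.695
endloop
endfacet
facet normal -0.818 -0.077 -0.570
outer loop
vertex -1.578 -4.003 -1.442
vertex -1.537 -3.082 -1.625
vertex -1.091 -3.693 -2.183
endloop
endfacet
facet normal 0.588 -0.808 0.048
outer loop
vertex -1.578 -4.003 -1.442
vertex -1.091 -3.693 -2.183
vertex -0.203 -2.958 -0.695
endloop
endfacet
facet normal -0.420 -0.271 -0.866
outer loop
vertex -0.04 -0.676 0.644
vertex -0.593 -0.413 0.83
vertex -0.076 -0.205 0.514
endloop
endfacet
facet normal 0.904 -0.048 -0.425
outer loop
vertex -0.04 -0.676 0.644
vertex -0.076 -0.205 0.514
vertex 0.806 -0.13 2.384
endloop
endfacet
facet normal 0.904 -0.046 -0.425
outer loop
vertex 0.806 -0.13 2.384
vertex -0.076 -0.205 0.514
vertex 0.769 0.341 2.254
endloop
endfacet
facet normal 0.420 0.272 0.866
outer loop
vertex 0.806 -0.13 2.384
vertex 0.769 0.341 2.254
vertex 0.253 0.133 2.57
endloop
endfacet
facet normal -0.420 -0.272 -0.866
outer loop
vertex -0.076 -0.205 0.514
vertex -0.593 -0.413 0.83
vertex -0.415 0.144 0.569
endloop
endfacet
facet normal 0.587 0.647 -0.488
outer loop
vertex -0.076 -0.205 0.514
vertex -0.415 0.144 0.569
vertex 0.769 0.341 2.254
endloop
endfacet
facet normal 0.587 0.647 -0.488
outer loop
vertex 0.769 0.341 2.254
vertex -0.415 0.144 0.569
vertex 0.43 0.69 2.309
endloop
endfacet
facet normal 0.420 0.272 0.866
outer loop
vertex 0.769 0.341 2.254
vertex 0.43 0.69 2.309
vertex 0.253 0.133 2.57
endloop
endfacet
facet normal -0.421 -0.271 -0.866
outer loop
vertex -0.415 0.144 0.569
vertex -0.593 -0.413 0.83
vertex -0.858 0.167 0.777
endloop
endfacet
facet normal -0.075 0.961 -0.265
outer loop
vertex -0.415 0.144 0.569
vertex -0.858 0.167 0.777
vertex 0.43 0.69 2.309
endloop
endfacet
facet normal -0.075 0.961 -0.265
outer loop
vertex 0.43 0.69 2.309
vertex -0.858 0.167 0.777
vertex -0.013 0.713 2.517
endloop
endfacet
facet normal 0.421 0.272 0.866
outer loop
vertex 0.43 0.69 2.309
vertex -0.013 0.713 2.517
vertex 0.253 0.133 2.57
endloop
endfacet
facet normal -0.420 -0.271 -0.866
outer loop
vertex -0.858 0.167 0.777
vertex -0.593 -0.413 0.83
vertex -1.146 -0.15 1.016
endloop
endfacet
facet normal -0.692 0.713 0.112
outer loop
vertex -0.858 0.167 0.777
vertex -1.146 -0.15 1.016
vertex -0.013 0.713 2.517
endloop
endfacet
facet normal -0.693 0.712 0.113
outer loop
vertex -0.013 0.713 2.517
vertex -1.146 -0.15 1.016
vertex -0.3 0.396 2.756
endloop
endfacet
facet normal 0.420 0.272 0.866
outer loop
vertex -0.013 0.713 2.517
vertex -0.3 0.396 2.756
vertex 0.253 0.133 2.57
endloop
endfacet
facet normal -0.420 -0.272 -0.866
outer loop
vertex -1.146 -0.15 1.016
vertex -0.593 -0.413 0.83
vertex -1.109 -0.621 1.146
endloop
endfacet
facet normal -0.904 0.046 0.425
outer loop
vertex -1.146 -0.15 1.016
vertex -1.109 -0.621 1.146
vertex -0.3 0.396 2.756
endloop
endfacet
facet normal -0.904 0.048 0.424
outer loop
vertex -0.3 0.396 2.756
vertex -1.109 -0.621 1.146
vertex -0.264 -0.075 2.886
endloop
endfacet
facet normal 0.420 0.271 0.866
outer loop
vertex -0.3 0.396 2.756
vertex -0.264 -0.075 2.886
vertex 0.253 0.133 2.57
endloop
endfacet
facet normal -0.420 -0.272 -0.866
outer loop
vertex -1.109 -0.621 1.146
vertex -0.593 -0.413 0.83
vertex -0.77 -0.97 1.091
endloop
endfacet
facet normal -0.587 -0.647 0.488
outer loop
vertex -1.109 -0.621 1.146
vertex -0.77 -0.97 1.091
vertex -0.264 -0.075 2.886
endloop
endfacet
facet normal -0.587 -0.647 0.488
outer loop
vertex -0.264 -0.075 2.886
vertex -0.77 -0.97 1.091
vertex 0.075 -0.424 2.831
endloop
endfacet
facet normal 0.420 0.272 0.866
outer loop
vertex -0.264 -0.075 2.886
vertex 0.075 -0.424 2.831
vertex 0.253 0.133 2.57
endloop
endfacet
facet normal -0.421 -0.272 -0.866
outer loop
vertex -0.77 -0.97 1.091
vertex -0.593 -0.413 0.83
vertex -0.327 -0.993 0.883
endloop
endfacet
facet normal 0.075 -0.961 0.265
outer loop
vertex -0.77 -0.97 1.091
vertex -0.327 -0.993 0.883
vertex 0.075 -0.424 2.831
endloop
endfacet
facet normal 0.075 -0.961 0.265
outer loop
vertex 0.075 -0.424 2.831
vertex -0.327 -0.993 0.883
vertex 0.518 -0.447 2.623
endloop
endfacet
facet normal 0.421 0.271 0.866
outer loop
vertex 0.075 -0.424 2.831
vertex 0.518 -0.447 2.623
vertex 0.253 0.133 2.57
endloop
endfacet
facet normal -0.420 -0.272 -0.866
outer loop
vertex -0.327 -0.993 0.883
vertex -0.593 -0.413 0.83
vertex -0.04 -0.676 0.644
endloop
endfacet
facet normal 0.693 -0.712 -0.113
outer loop
vertex -0.327 -0.993 0.883
vertex -0.04 -0.676 0.644
vertex 0.518 -0.447 2.623
endloop
endfacet
facet normal 0.692 -0.713 -0.113
outer loop
vertex 0.518 -0.447 2.623
vertex -0.04 -0.676 0.644
vertex 0.806 -0.13 2.384
endloop
endfacet
facet normal 0.420 0.271 0.866
outer loop
vertex 0.518 -0.447 2.623
vertex 0.806 -0.13 2.384
vertex 0.253 0.133 2.57
endloop
endfacet

endsolid


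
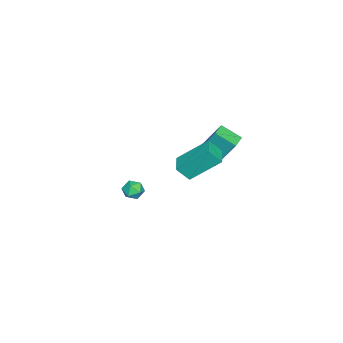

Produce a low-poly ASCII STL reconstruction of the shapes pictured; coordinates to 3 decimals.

solid 
facet normal -1.000 -0.020 -0.009
outer loop
vertex -2.998 -0.694 -0.777
vertex -3.036 0.383 1.002
vertex -3.014 0.417 -1.451
endloop
endfacet
facet normal 0.019 -0.518 -0.855
outer loop
vertex -2.044 0.437 -1.442
vertex -2.998 -0.694 -0.777
vertex -3.014 0.417 -1.451
endloop
endfacet
facet normal -1.000 -0.020 -0.009
outer loop
vertex -3.014 0.417 -1.451
vertex -3.036 0.383 1.002
vertex -3.052 1.495 0.328
endloop
endfacet
facet normal -0.013 0.855 -0.518
outer loop
vertex -3.052 1.495 0.328
vertex -2.044 0.437 -1.442
vertex -3.014 0.417 -1.451
endloop
endfacet
facet normal 0.013 -0.855 0.518
outer loop
vertex -2.998 -0.694 -0.777
vertex -2.066 0.403 1.011
vertex -3.036 0.383 1.002
endloop
endfacet
facet normal 0.018 -0.518 -0.855
outer loop
vertex -2.028 -0.675 -0.768
vertex -2.998 -0.694 -0.777
vertex -2.044 0.437 -1.442
endloop
endfacet
facet normal 0.012 -0.855 0.518
outer loop
vertex -2.028 -0.675 -0.768
vertex -2.066 0.403 1.011
vertex -2.998 -0.694 -0.777
endloop
endfacet
facet normal -0.019 0.518 0.855
outer loop
vertex -3.036 0.383 1.002
vertex -2.066 0.403 1.011
vertex -3.052 1.495 0.328
endloop
endfacet
facet normal -0.012 0.855 -0.518
outer loop
vertex -2.082 1.514 0.337
vertex -2.044 0.437 -1.442
vertex -3.052 1.495 0.328
endloop
endfacet
facet normal -0.018 0.518 0.855
outer loop
vertex -3.052 1.495 0.328
vertex -2.066 0.403 1.011
vertex -2.082 1.514 0.337
endloop
endfacet
facet normal 1.000 0.020 0.009
outer loop
vertex -2.082 1.514 0.337
vertex -2.028 -0.675 -0.768
vertex -2.044 0.437 -1.442
endloop
endfacet
facet normal 1.000 0.020 0.009
outer loop
vertex -2.066 0.403 1.011
vertex -2.028 -0.675 -0.768
vertex -2.082 1.514 0.337
endloop
endfacet
facet normal -0.089 0.001 0.996
outer loop
vertex -0.993 -3.249 -3.006
vertex -1.01 -3.9 -3.007
vertex -0.439 -3.59 -2.956
endloop
endfacet
facet normal 0.280 0.568 0.774
outer loop
vertex -0.993 -3.249 -3.006
vertex -0.439 -3.59 -2.956
vertex -0.463 -3.061 -3.336
endloop
endfacet
facet normal -0.132 0.937 0.322
outer loop
vertex -0.993 -3.249 -3.006
vertex -0.463 -3.061 -3.336
vertex -1.049 -3.045 -3.622
endloop
endfacet
facet normal -0.756 0.597 0.267
outer loop
vertex -0.993 -3.249 -3.006
vertex -1.049 -3.045 -3.622
vertex -1.387 -3.564 -3.418
endloop
endfacet
facet normal -0.729 0.018 0.684
outer loop
vertex -0.993 -3.249 -3.006
vertex -1.387 -3.564 -3.418
vertex -1.01 -3.9 -3.007
endloop
endfacet
facet normal 0.849 0.334 0.411
outer loop
vertex -0.463 -3.061 -3.336
vertex -0.439 -3.59 -2.956
vertex -0.153 -3.596 -3.542
endloop
endfacet
facet normal 0.249 -0.586 0.771
outer loop
vertex -0.439 -3.59 -2.956
vertex -1.01 -3.9 -3.007
vertex -0.491 -4.115 -3.338
endloop
endfacet
facet normal -0.786 -0.558 0.265
outer loop
vertex -1.01 -3.9 -3.007
vertex -1.387 -3.564 -3.418
vertex -1.077 -4.099 -3.624
endloop
endfacet
facet normal -0.830 0.380 -0.409
outer loop
vertex -1.387 -3.564 -3.418
vertex -1.049 -3.045 -3.622
vertex -1.101 -3.57 -4.004
endloop
endfacet
facet normal 0.181 0.930 -0.320
outer loop
vertex -1.049 -3.045 -3.622
vertex -0.463 -3.061 -3.336
vertex -0.53 -3.26 -3.953
endloop
endfacet
facet normal 0.756 -0.597 -0.267
outer loop
vertex -0.547 -3.911 -3.954
vertex -0.153 -3.596 -3.542
vertex -0.491 -4.115 -3.338
endloop
endfacet
facet normal 0.132 -0.937 -0.322
outer loop
vertex -0.547 -3.911 -3.954
vertex -0.491 -4.115 -3.338
vertex -1.077 -4.099 -3.624
endloop
endfacet
facet normal -0.280 -0.568 -0.774
outer loop
vertex -0.547 -3.911 -3.954
vertex -1.077 -4.099 -3.624
vertex -1.101 -3.57 -4.004
endloop
endfacet
facet normal 0.089 -0.001 -0.996
outer loop
vertex -0.547 -3.911 -3.954
vertex -1.101 -3.57 -4.004
vertex -0.53 -3.26 -3.953
endloop
endfacet
facet normal 0.729 -0.018 -0.684
outer loop
vertex -0.547 -3.911 -3.954
vertex -0.53 -3.26 -3.953
vertex -0.153 -3.596 -3.542
endloop
endfacet
facet normal 0.830 -0.380 0.409
outer loop
vertex -0.491 -4.115 -3.338
vertex -0.153 -3.596 -3.542
vertex -0.439 -3.59 -2.956
endloop
endfacet
facet normal -0.181 -0.930 0.320
outer loop
vertex -1.077 -4.099 -3.624
vertex -0.491 -4.115 -3.338
vertex -1.01 -3.9 -3.007
endloop
endfacet
facet normal -0.849 -0.334 -0.411
outer loop
vertex -1.101 -3.57 -4.004
vertex -1.077 -4.099 -3.624
vertex -1.387 -3.564 -3.418
endloop
endfacet
facet normal -0.249 0.586 -0.771
outer loop
vertex -0.53 -3.26 -3.953
vertex -1.101 -3.57 -4.004
vertex -1.049 -3.045 -3.622
endloop
endfacet
facet normal 0.786 0.558 -0.265
outer loop
vertex -0.153 -3.596 -3.542
vertex -0.53 -3.26 -3.953
vertex -0.463 -3.061 -3.336
endloop
endfacet
facet normal -0.938 -0.343 0.042
outer loop
vertex 3.308 1.992 4.29
vertex 3.063 2.572 3.566
vertex 3.775 0.554 2.981
endloop
endfacet
facet normal 0.256 -0.604 0.755
outer loop
vertex 4.797 0.928 2.934
vertex 3.308 1.992 4.29
vertex 3.775 0.554 2.981
endloop
endfacet
facet normal -0.938 -0.344 0.043
outer loop
vertex 3.775 0.554 2.981
vertex 3.063 2.572 3.566
vertex 3.529 1.134 2.256
endloop
endfacet
facet normal 0.233 -0.719 -0.654
outer loop
vertex 3.529 1.134 2.256
vertex 4.797 0.928 2.934
vertex 3.775 0.554 2.981
endloop
endfacet
facet normal -0.233 0.719 0.655
outer loop
vertex 3.308 1.992 4.29
vertex 4.085 2.946 3.519
vertex 3.063 2.572 3.566
endloop
endfacet
facet normal 0.255 -0.605 0.755
outer loop
vertex 4.331 2.366 4.244
vertex 3.308 1.992 4.29
vertex 4.797 0.928 2.934
endloop
endfacet
facet normal -0.233 0.719 0.655
outer loop
vertex 4.331 2.366 4.244
vertex 4.085 2.946 3.519
vertex 3.308 1.992 4.29
endloop
endfacet
facet normal -0.256 0.604 -0.754
outer loop
vertex 3.063 2.572 3.566
vertex 4.085 2.946 3.519
vertex 3.529 1.134 2.256
endloop
endfacet
facet normal 0.233 -0.719 -0.655
outer loop
vertex 4.552 1.508 2.21
vertex 4.797 0.928 2.934
vertex 3.529 1.134 2.256
endloop
endfacet
facet normal -0.255 0.604 -0.755
outer loop
vertex 3.529 1.134 2.256
vertex 4.085 2.946 3.519
vertex 4.552 1.508 2.21
endloop
endfacet
facet normal 0.938 0.343 -0.043
outer loop
vertex 4.552 1.508 2.21
vertex 4.331 2.366 4.244
vertex 4.797 0.928 2.934
endloop
endfacet
facet normal 0.938 0.344 -0.043
outer loop
vertex 4.085 2.946 3.519
vertex 4.331 2.366 4.244
vertex 4.552 1.508 2.21
endloop
endfacet

endsolid


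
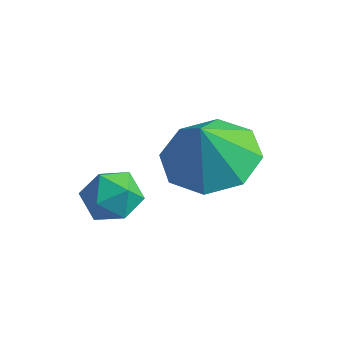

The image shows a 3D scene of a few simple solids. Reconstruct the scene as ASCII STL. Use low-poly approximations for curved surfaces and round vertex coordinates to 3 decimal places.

solid 
facet normal 0.007 0.310 -0.951
outer loop
vertex 4.243 3.637 -2.229
vertex 3.234 3.98 -2.125
vertex 4.201 4.415 -1.976
endloop
endfacet
facet normal 0.774 -0.158 0.613
outer loop
vertex 4.243 3.637 -2.229
vertex 4.201 4.415 -1.976
vertex 3.226 3.6 -0.955
endloop
endfacet
facet normal 0.008 0.309 -0.951
outer loop
vertex 4.201 4.415 -1.976
vertex 3.234 3.98 -2.125
vertex 3.593 4.938 -1.811
endloop
endfacet
facet normal 0.517 0.356 0.778
outer loop
vertex 4.201 4.415 -1.976
vertex 3.593 4.938 -1.811
vertex 3.226 3.6 -0.955
endloop
endfacet
facet normal 0.008 0.309 -0.951
outer loop
vertex 3.593 4.938 -1.811
vertex 3.234 3.98 -2.125
vertex 2.775 4.9 -1.83
endloop
endfacet
facet normal -0.045 0.547 0.836
outer loop
vertex 3.593 4.938 -1.811
vertex 2.775 4.9 -1.83
vertex 3.226 3.6 -0.955
endloop
endfacet
facet normal 0.007 0.308 -0.951
outer loop
vertex 2.775 4.9 -1.83
vertex 3.234 3.98 -2.125
vertex 2.226 4.323 -2.021
endloop
endfacet
facet normal -0.583 0.305 0.753
outer loop
vertex 2.775 4.9 -1.83
vertex 2.226 4.323 -2.021
vertex 3.226 3.6 -0.955
endloop
endfacet
facet normal 0.007 0.308 -0.951
outer loop
vertex 2.226 4.323 -2.021
vertex 3.234 3.98 -2.125
vertex 2.268 3.545 -2.273
endloop
endfacet
facet normal -0.783 -0.230 0.578
outer loop
vertex 2.226 4.323 -2.021
vertex 2.268 3.545 -2.273
vertex 3.226 3.6 -0.955
endloop
endfacet
facet normal 0.006 0.309 -0.951
outer loop
vertex 2.268 3.545 -2.273
vertex 3.234 3.98 -2.125
vertex 2.876 3.022 -2.439
endloop
endfacet
facet normal -0.526 -0.743 0.414
outer loop
vertex 2.268 3.545 -2.273
vertex 2.876 3.022 -2.439
vertex 3.226 3.6 -0.955
endloop
endfacet
facet normal 0.008 0.309 -0.951
outer loop
vertex 2.876 3.022 -2.439
vertex 3.234 3.98 -2.125
vertex 3.694 3.06 -2.42
endloop
endfacet
facet normal 0.035 -0.934 0.356
outer loop
vertex 2.876 3.022 -2.439
vertex 3.694 3.06 -2.42
vertex 3.226 3.6 -0.955
endloop
endfacet
facet normal 0.007 0.308 -0.951
outer loop
vertex 3.694 3.06 -2.42
vertex 3.234 3.98 -2.125
vertex 4.243 3.637 -2.229
endloop
endfacet
facet normal 0.574 -0.691 0.438
outer loop
vertex 3.694 3.06 -2.42
vertex 4.243 3.637 -2.229
vertex 3.226 3.6 -0.955
endloop
endfacet
facet normal -0.364 0.910 0.198
outer loop
vertex 1.986 2.79 -2.933
vertex 1.515 2.509 -2.507
vertex 2.134 2.703 -2.26
endloop
endfacet
facet normal 0.333 0.942 0.049
outer loop
vertex 1.986 2.79 -2.933
vertex 2.134 2.703 -2.26
vertex 2.612 2.559 -2.742
endloop
endfacet
facet normal 0.432 0.670 -0.604
outer loop
vertex 1.986 2.79 -2.933
vertex 2.612 2.559 -2.742
vertex 2.29 2.275 -3.287
endloop
endfacet
facet normal -0.205 0.469 -0.859
outer loop
vertex 1.986 2.79 -2.933
vertex 2.29 2.275 -3.287
vertex 1.612 2.244 -3.142
endloop
endfacet
facet normal -0.698 0.617 -0.364
outer loop
vertex 1.986 2.79 -2.933
vertex 1.612 2.244 -3.142
vertex 1.515 2.509 -2.507
endloop
endfacet
facet normal 0.677 0.527 0.514
outer loop
vertex 2.612 2.559 -2.742
vertex 2.134 2.703 -2.26
vertex 2.528 2.136 -2.198
endloop
endfacet
facet normal -0.451 0.476 0.756
outer loop
vertex 2.134 2.703 -2.26
vertex 1.515 2.509 -2.507
vertex 1.85 2.105 -2.053
endloop
endfacet
facet normal -0.988 0.001 -0.152
outer loop
vertex 1.515 2.509 -2.507
vertex 1.612 2.244 -3.142
vertex 1.528 1.821 -2.598
endloop
endfacet
facet normal -0.193 -0.238 -0.952
outer loop
vertex 1.612 2.244 -3.142
vertex 2.29 2.275 -3.287
vertex 2.006 1.677 -3.08
endloop
endfacet
facet normal 0.837 0.087 -0.540
outer loop
vertex 2.29 2.275 -3.287
vertex 2.612 2.559 -2.742
vertex 2.625 1.871 -2.833
endloop
endfacet
facet normal 0.205 -0.469 0.859
outer loop
vertex 2.154 1.59 -2.407
vertex 2.528 2.136 -2.198
vertex 1.85 2.105 -2.053
endloop
endfacet
facet normal -0.432 -0.670 0.604
outer loop
vertex 2.154 1.59 -2.407
vertex 1.85 2.105 -2.053
vertex 1.528 1.821 -2.598
endloop
endfacet
facet normal -0.333 -0.942 -0.049
outer loop
vertex 2.154 1.59 -2.407
vertex 1.528 1.821 -2.598
vertex 2.006 1.677 -3.08
endloop
endfacet
facet normal 0.364 -0.910 -0.198
outer loop
vertex 2.154 1.59 -2.407
vertex 2.006 1.677 -3.08
vertex 2.625 1.871 -2.833
endloop
endfacet
facet normal 0.698 -0.617 0.364
outer loop
vertex 2.154 1.59 -2.407
vertex 2.625 1.871 -2.833
vertex 2.528 2.136 -2.198
endloop
endfacet
facet normal 0.193 0.238 0.952
outer loop
vertex 1.85 2.105 -2.053
vertex 2.528 2.136 -2.198
vertex 2.134 2.703 -2.26
endloop
endfacet
facet normal -0.837 -0.087 0.540
outer loop
vertex 1.528 1.821 -2.598
vertex 1.85 2.105 -2.053
vertex 1.515 2.509 -2.507
endloop
endfacet
facet normal -0.677 -0.527 -0.514
outer loop
vertex 2.006 1.677 -3.08
vertex 1.528 1.821 -2.598
vertex 1.612 2.244 -3.142
endloop
endfacet
facet normal 0.451 -0.476 -0.756
outer loop
vertex 2.625 1.871 -2.833
vertex 2.006 1.677 -3.08
vertex 2.29 2.275 -3.287
endloop
endfacet
facet normal 0.988 -0.001 0.152
outer loop
vertex 2.528 2.136 -2.198
vertex 2.625 1.871 -2.833
vertex 2.612 2.559 -2.742
endloop
endfacet

endsolid


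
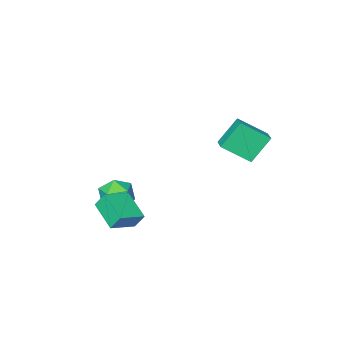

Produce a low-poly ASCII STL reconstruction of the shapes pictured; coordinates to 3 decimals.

solid 
facet normal -0.297 0.437 0.849
outer loop
vertex 3.333 -1.978 -0.391
vertex 3.54 -0.145 -1.263
vertex 1.671 -2.049 -0.935
endloop
endfacet
facet normal -0.102 -0.898 0.428
outer loop
vertex 2.0 -2.535 -1.877
vertex 3.333 -1.978 -0.391
vertex 1.671 -2.049 -0.935
endloop
endfacet
facet normal -0.297 0.437 0.849
outer loop
vertex 1.671 -2.049 -0.935
vertex 3.54 -0.145 -1.263
vertex 1.878 -0.216 -1.807
endloop
endfacet
facet normal -0.950 -0.041 -0.311
outer loop
vertex 1.878 -0.216 -1.807
vertex 2.0 -2.535 -1.877
vertex 1.671 -2.049 -0.935
endloop
endfacet
facet normal 0.950 0.041 0.311
outer loop
vertex 3.333 -1.978 -0.391
vertex 3.869 -0.631 -2.205
vertex 3.54 -0.145 -1.263
endloop
endfacet
facet normal -0.102 -0.898 0.428
outer loop
vertex 3.662 -2.464 -1.333
vertex 3.333 -1.978 -0.391
vertex 2.0 -2.535 -1.877
endloop
endfacet
facet normal 0.950 0.041 0.311
outer loop
vertex 3.662 -2.464 -1.333
vertex 3.869 -0.631 -2.205
vertex 3.333 -1.978 -0.391
endloop
endfacet
facet normal 0.102 0.898 -0.428
outer loop
vertex 3.54 -0.145 -1.263
vertex 3.869 -0.631 -2.205
vertex 1.878 -0.216 -1.807
endloop
endfacet
facet normal -0.950 -0.041 -0.311
outer loop
vertex 2.207 -0.702 -2.749
vertex 2.0 -2.535 -1.877
vertex 1.878 -0.216 -1.807
endloop
endfacet
facet normal 0.102 0.898 -0.428
outer loop
vertex 1.878 -0.216 -1.807
vertex 3.869 -0.631 -2.205
vertex 2.207 -0.702 -2.749
endloop
endfacet
facet normal 0.297 -0.437 -0.849
outer loop
vertex 2.207 -0.702 -2.749
vertex 3.662 -2.464 -1.333
vertex 2.0 -2.535 -1.877
endloop
endfacet
facet normal 0.297 -0.437 -0.849
outer loop
vertex 3.869 -0.631 -2.205
vertex 3.662 -2.464 -1.333
vertex 2.207 -0.702 -2.749
endloop
endfacet
facet normal -0.982 0.155 -0.108
outer loop
vertex 0.848 -2.621 -2.067
vertex 0.685 -3.766 -2.227
vertex 0.638 -3.314 -1.152
endloop
endfacet
facet normal -0.694 0.642 0.327
outer loop
vertex 0.848 -2.621 -2.067
vertex 0.638 -3.314 -1.152
vertex 1.448 -2.477 -1.077
endloop
endfacet
facet normal -0.181 0.983 -0.033
outer loop
vertex 0.848 -2.621 -2.067
vertex 1.448 -2.477 -1.077
vertex 1.996 -2.411 -2.105
endloop
endfacet
facet normal -0.152 0.707 -0.691
outer loop
vertex 0.848 -2.621 -2.067
vertex 1.996 -2.411 -2.105
vertex 1.524 -3.208 -2.816
endloop
endfacet
facet normal -0.647 0.195 -0.737
outer loop
vertex 0.848 -2.621 -2.067
vertex 1.524 -3.208 -2.816
vertex 0.685 -3.766 -2.227
endloop
endfacet
facet normal -0.388 0.298 0.872
outer loop
vertex 1.448 -2.477 -1.077
vertex 0.638 -3.314 -1.152
vertex 1.656 -3.532 -0.624
endloop
endfacet
facet normal -0.855 -0.490 0.169
outer loop
vertex 0.638 -3.314 -1.152
vertex 0.685 -3.766 -2.227
vertex 1.184 -4.329 -1.335
endloop
endfacet
facet normal -0.313 -0.426 -0.849
outer loop
vertex 0.685 -3.766 -2.227
vertex 1.524 -3.208 -2.816
vertex 1.732 -4.263 -2.363
endloop
endfacet
facet normal 0.488 0.402 -0.775
outer loop
vertex 1.524 -3.208 -2.816
vertex 1.996 -2.411 -2.105
vertex 2.542 -3.426 -2.288
endloop
endfacet
facet normal 0.441 0.850 0.290
outer loop
vertex 1.996 -2.411 -2.105
vertex 1.448 -2.477 -1.077
vertex 2.495 -2.974 -1.213
endloop
endfacet
facet normal 0.152 -0.707 0.691
outer loop
vertex 2.332 -4.119 -1.373
vertex 1.656 -3.532 -0.624
vertex 1.184 -4.329 -1.335
endloop
endfacet
facet normal 0.181 -0.983 0.033
outer loop
vertex 2.332 -4.119 -1.373
vertex 1.184 -4.329 -1.335
vertex 1.732 -4.263 -2.363
endloop
endfacet
facet normal 0.694 -0.642 -0.327
outer loop
vertex 2.332 -4.119 -1.373
vertex 1.732 -4.263 -2.363
vertex 2.542 -3.426 -2.288
endloop
endfacet
facet normal 0.982 -0.155 0.108
outer loop
vertex 2.332 -4.119 -1.373
vertex 2.542 -3.426 -2.288
vertex 2.495 -2.974 -1.213
endloop
endfacet
facet normal 0.647 -0.195 0.737
outer loop
vertex 2.332 -4.119 -1.373
vertex 2.495 -2.974 -1.213
vertex 1.656 -3.532 -0.624
endloop
endfacet
facet normal -0.488 -0.402 0.775
outer loop
vertex 1.184 -4.329 -1.335
vertex 1.656 -3.532 -0.624
vertex 0.638 -3.314 -1.152
endloop
endfacet
facet normal -0.441 -0.850 -0.290
outer loop
vertex 1.732 -4.263 -2.363
vertex 1.184 -4.329 -1.335
vertex 0.685 -3.766 -2.227
endloop
endfacet
facet normal 0.388 -0.298 -0.872
outer loop
vertex 2.542 -3.426 -2.288
vertex 1.732 -4.263 -2.363
vertex 1.524 -3.208 -2.816
endloop
endfacet
facet normal 0.855 0.490 -0.169
outer loop
vertex 2.495 -2.974 -1.213
vertex 2.542 -3.426 -2.288
vertex 1.996 -2.411 -2.105
endloop
endfacet
facet normal 0.313 0.426 0.849
outer loop
vertex 1.656 -3.532 -0.624
vertex 2.495 -2.974 -1.213
vertex 1.448 -2.477 -1.077
endloop
endfacet
facet normal -0.481 -0.831 -0.277
outer loop
vertex -4.209 0.178 4.158
vertex -5.495 1.301 3.023
vertex -2.985 -0.007 2.588
endloop
endfacet
facet normal 0.627 -0.548 0.554
outer loop
vertex -2.345 1.099 2.957
vertex -4.209 0.178 4.158
vertex -2.985 -0.007 2.588
endloop
endfacet
facet normal -0.481 -0.831 -0.277
outer loop
vertex -2.985 -0.007 2.588
vertex -5.495 1.301 3.023
vertex -4.271 1.116 1.453
endloop
endfacet
facet normal 0.612 -0.092 -0.785
outer loop
vertex -4.271 1.116 1.453
vertex -2.345 1.099 2.957
vertex -2.985 -0.007 2.588
endloop
endfacet
facet normal -0.612 0.092 0.785
outer loop
vertex -4.209 0.178 4.158
vertex -4.855 2.407 3.392
vertex -5.495 1.301 3.023
endloop
endfacet
facet normal 0.627 -0.548 0.554
outer loop
vertex -3.569 1.284 4.527
vertex -4.209 0.178 4.158
vertex -2.345 1.099 2.957
endloop
endfacet
facet normal -0.612 0.092 0.785
outer loop
vertex -3.569 1.284 4.527
vertex -4.855 2.407 3.392
vertex -4.209 0.178 4.158
endloop
endfacet
facet normal -0.627 0.548 -0.554
outer loop
vertex -5.495 1.301 3.023
vertex -4.855 2.407 3.392
vertex -4.271 1.116 1.453
endloop
endfacet
facet normal 0.612 -0.092 -0.785
outer loop
vertex -3.631 2.222 1.822
vertex -2.345 1.099 2.957
vertex -4.271 1.116 1.453
endloop
endfacet
facet normal -0.627 0.548 -0.554
outer loop
vertex -4.271 1.116 1.453
vertex -4.855 2.407 3.392
vertex -3.631 2.222 1.822
endloop
endfacet
facet normal 0.481 0.831 0.277
outer loop
vertex -3.631 2.222 1.822
vertex -3.569 1.284 4.527
vertex -2.345 1.099 2.957
endloop
endfacet
facet normal 0.481 0.831 0.277
outer loop
vertex -4.855 2.407 3.392
vertex -3.569 1.284 4.527
vertex -3.631 2.222 1.822
endloop
endfacet

endsolid
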